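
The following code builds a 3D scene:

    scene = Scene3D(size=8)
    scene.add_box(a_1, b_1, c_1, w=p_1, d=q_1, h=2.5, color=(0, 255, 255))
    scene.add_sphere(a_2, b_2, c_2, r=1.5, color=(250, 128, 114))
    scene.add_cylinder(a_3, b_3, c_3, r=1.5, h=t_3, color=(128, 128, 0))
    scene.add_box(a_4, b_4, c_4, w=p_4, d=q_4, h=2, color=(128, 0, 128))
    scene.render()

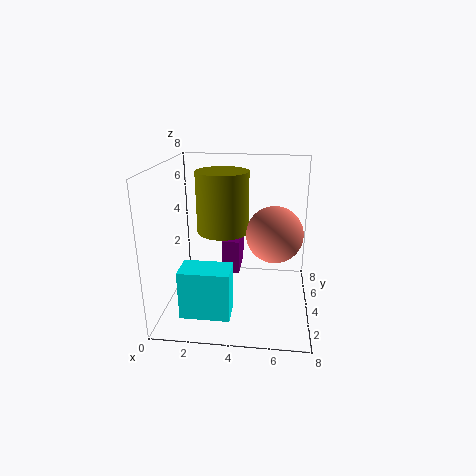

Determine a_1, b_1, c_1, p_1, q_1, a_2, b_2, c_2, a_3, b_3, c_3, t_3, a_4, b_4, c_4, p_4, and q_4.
a_1 = 1.5; b_1 = 0.5; c_1 = 1; p_1 = 2.5; q_1 = 1.5; a_2 = 6; b_2 = 3.5; c_2 = 4.5; a_3 = 3; b_3 = 5; c_3 = 4; t_3 = 3.5; a_4 = 3; b_4 = 4.5; c_4 = 1.5; p_4 = 1; q_4 = 2.5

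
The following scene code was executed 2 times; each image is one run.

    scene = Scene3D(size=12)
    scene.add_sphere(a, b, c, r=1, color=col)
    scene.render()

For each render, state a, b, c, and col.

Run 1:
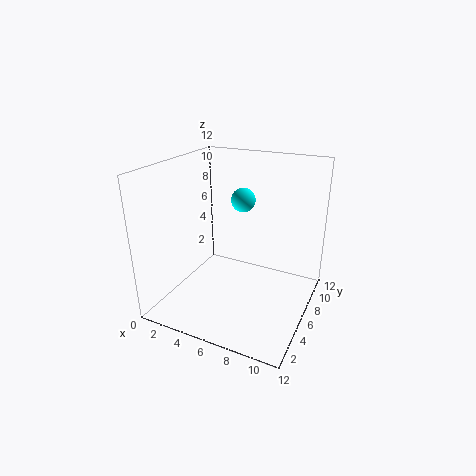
a = 6; b = 7; c = 9; col = 'cyan'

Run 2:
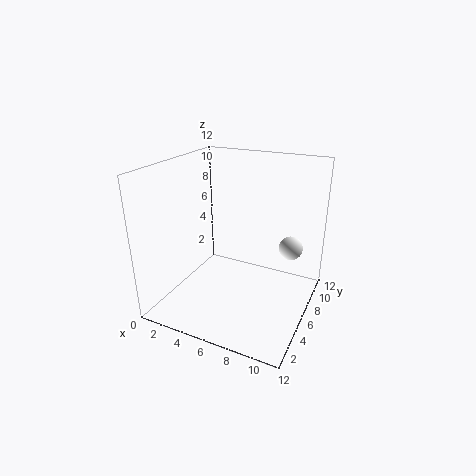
a = 10; b = 8; c = 5; col = 'white'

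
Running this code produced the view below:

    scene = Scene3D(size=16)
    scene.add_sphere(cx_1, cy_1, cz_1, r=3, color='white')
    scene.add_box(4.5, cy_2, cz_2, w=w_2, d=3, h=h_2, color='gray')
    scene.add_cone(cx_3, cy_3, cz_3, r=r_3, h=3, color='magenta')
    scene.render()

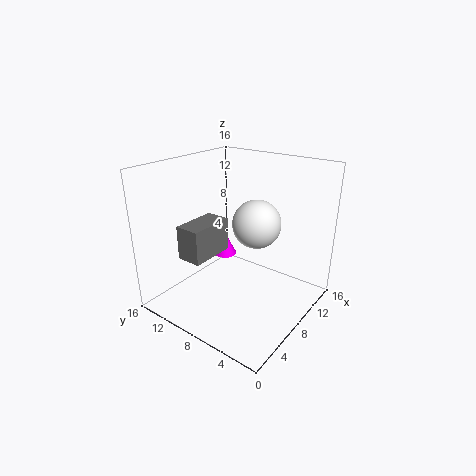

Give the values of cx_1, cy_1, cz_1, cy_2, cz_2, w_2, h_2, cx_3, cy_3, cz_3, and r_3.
cx_1 = 12.5, cy_1 = 8.5, cz_1 = 8, cy_2 = 11, cz_2 = 5, w_2 = 5.5, h_2 = 4, cx_3 = 12.5, cy_3 = 13.5, cz_3 = 2.5, r_3 = 1.5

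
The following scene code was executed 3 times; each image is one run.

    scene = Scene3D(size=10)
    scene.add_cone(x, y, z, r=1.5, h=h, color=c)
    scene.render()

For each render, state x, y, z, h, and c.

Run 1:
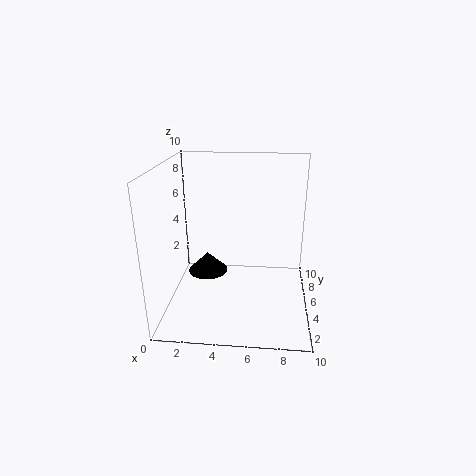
x = 2.5, y = 6.5, z = 1.5, h = 1.5, c = 'black'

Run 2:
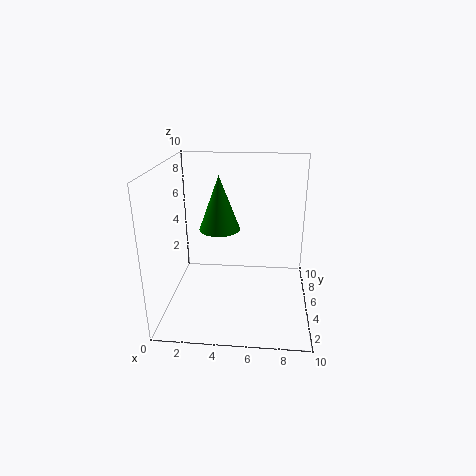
x = 3.5, y = 6.5, z = 5, h = 4, c = 'green'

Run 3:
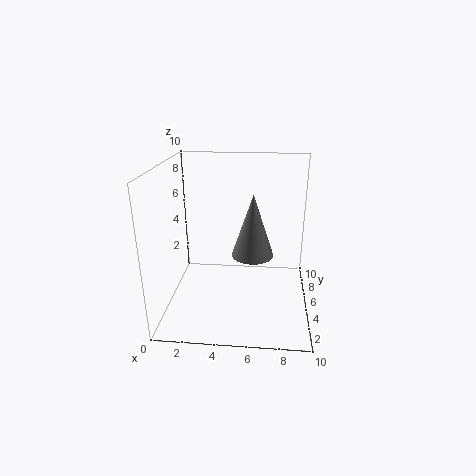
x = 6, y = 5.5, z = 3.5, h = 4.5, c = 'gray'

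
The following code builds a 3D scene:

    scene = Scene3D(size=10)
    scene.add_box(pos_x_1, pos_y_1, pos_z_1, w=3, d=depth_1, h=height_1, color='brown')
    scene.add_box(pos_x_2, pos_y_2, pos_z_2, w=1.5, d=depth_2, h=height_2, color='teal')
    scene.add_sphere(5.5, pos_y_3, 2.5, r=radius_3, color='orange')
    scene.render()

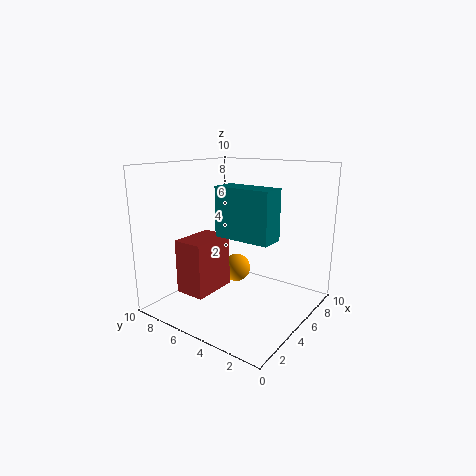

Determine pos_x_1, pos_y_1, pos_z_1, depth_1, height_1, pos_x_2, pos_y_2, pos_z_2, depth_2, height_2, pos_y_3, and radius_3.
pos_x_1 = 1
pos_y_1 = 5
pos_z_1 = 2
depth_1 = 2
height_1 = 3.5
pos_x_2 = 2
pos_y_2 = 1
pos_z_2 = 6
depth_2 = 3.5
height_2 = 3
pos_y_3 = 5.5
radius_3 = 1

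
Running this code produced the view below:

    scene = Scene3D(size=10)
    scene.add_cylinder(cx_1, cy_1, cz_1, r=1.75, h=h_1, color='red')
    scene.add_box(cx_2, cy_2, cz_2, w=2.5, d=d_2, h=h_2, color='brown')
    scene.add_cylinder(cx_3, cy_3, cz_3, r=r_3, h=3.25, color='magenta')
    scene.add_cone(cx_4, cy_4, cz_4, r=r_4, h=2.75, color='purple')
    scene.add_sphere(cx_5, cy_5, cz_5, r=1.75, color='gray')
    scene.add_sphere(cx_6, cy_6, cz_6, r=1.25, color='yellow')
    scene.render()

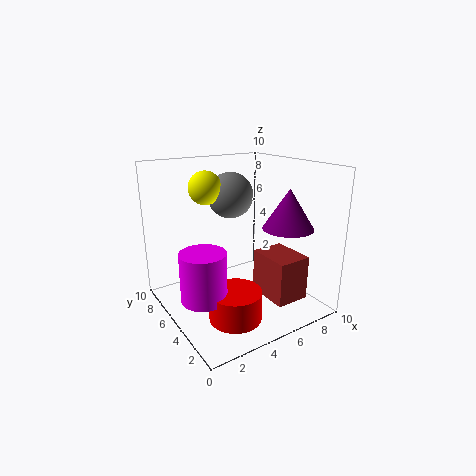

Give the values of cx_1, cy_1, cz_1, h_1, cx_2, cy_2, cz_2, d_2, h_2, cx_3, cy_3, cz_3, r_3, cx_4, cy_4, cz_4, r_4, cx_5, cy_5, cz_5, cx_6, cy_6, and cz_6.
cx_1 = 3.5
cy_1 = 3
cz_1 = 0.25
h_1 = 2
cx_2 = 6.75
cy_2 = 2.25
cz_2 = 0.25
d_2 = 3.25
h_2 = 3.25
cx_3 = 1.75
cy_3 = 4
cz_3 = 1.75
r_3 = 1.5
cx_4 = 7.75
cy_4 = 3
cz_4 = 5.75
r_4 = 1.75
cx_5 = 6.25
cy_5 = 8
cz_5 = 7.25
cx_6 = 4.25
cy_6 = 8.25
cz_6 = 8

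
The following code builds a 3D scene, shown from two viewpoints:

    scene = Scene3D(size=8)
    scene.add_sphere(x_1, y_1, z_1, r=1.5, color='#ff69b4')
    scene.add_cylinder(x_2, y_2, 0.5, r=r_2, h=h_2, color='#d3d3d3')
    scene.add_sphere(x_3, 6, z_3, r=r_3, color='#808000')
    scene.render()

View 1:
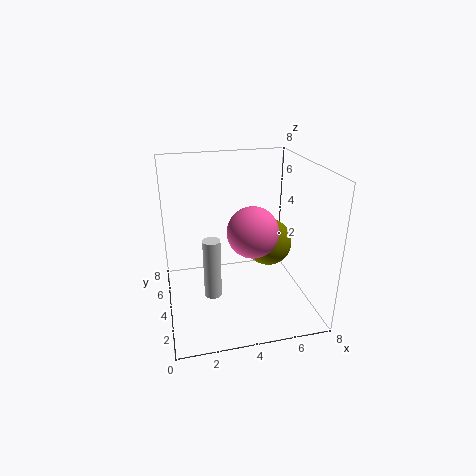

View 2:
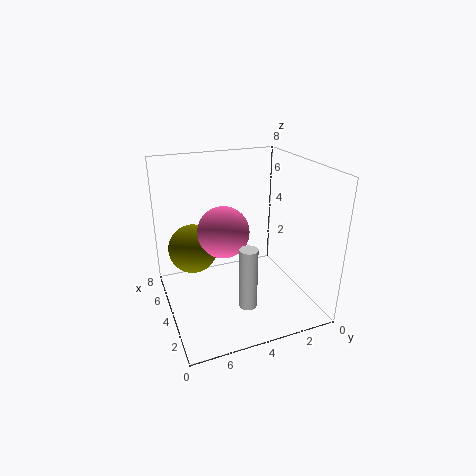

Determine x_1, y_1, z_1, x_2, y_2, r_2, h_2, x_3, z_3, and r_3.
x_1 = 5; y_1 = 4.5; z_1 = 4; x_2 = 2.5; y_2 = 4; r_2 = 0.5; h_2 = 3.5; x_3 = 6.5; z_3 = 2.5; r_3 = 1.5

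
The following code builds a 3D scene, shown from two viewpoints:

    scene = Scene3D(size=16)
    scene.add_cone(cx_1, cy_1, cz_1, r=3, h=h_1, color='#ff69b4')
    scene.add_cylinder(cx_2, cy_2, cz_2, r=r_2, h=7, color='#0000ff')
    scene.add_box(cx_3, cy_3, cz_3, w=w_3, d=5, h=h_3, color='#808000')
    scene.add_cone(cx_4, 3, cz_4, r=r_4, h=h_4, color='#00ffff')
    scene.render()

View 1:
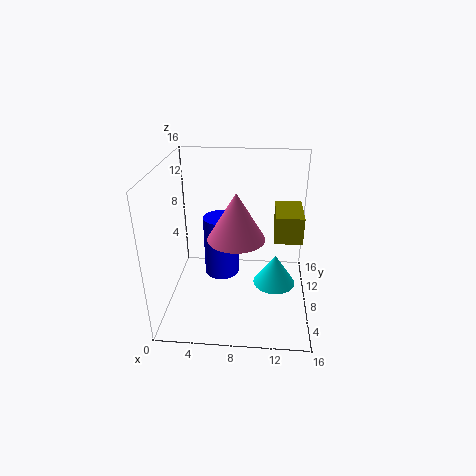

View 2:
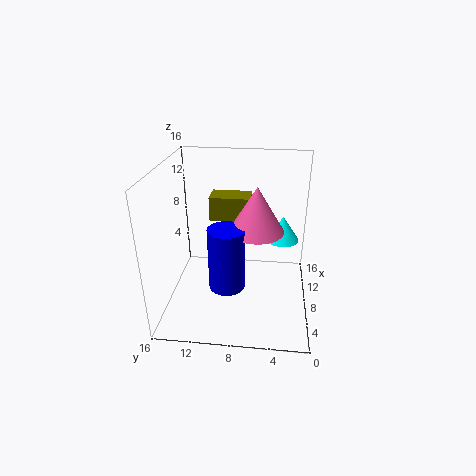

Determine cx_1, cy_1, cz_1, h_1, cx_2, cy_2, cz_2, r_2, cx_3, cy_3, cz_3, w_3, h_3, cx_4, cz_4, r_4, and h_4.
cx_1 = 8, cy_1 = 6, cz_1 = 9, h_1 = 5, cx_2 = 6, cy_2 = 9, cz_2 = 3, r_2 = 2, cx_3 = 12, cy_3 = 7, cz_3 = 8, w_3 = 3, h_3 = 3, cx_4 = 12, cz_4 = 6, r_4 = 2, h_4 = 3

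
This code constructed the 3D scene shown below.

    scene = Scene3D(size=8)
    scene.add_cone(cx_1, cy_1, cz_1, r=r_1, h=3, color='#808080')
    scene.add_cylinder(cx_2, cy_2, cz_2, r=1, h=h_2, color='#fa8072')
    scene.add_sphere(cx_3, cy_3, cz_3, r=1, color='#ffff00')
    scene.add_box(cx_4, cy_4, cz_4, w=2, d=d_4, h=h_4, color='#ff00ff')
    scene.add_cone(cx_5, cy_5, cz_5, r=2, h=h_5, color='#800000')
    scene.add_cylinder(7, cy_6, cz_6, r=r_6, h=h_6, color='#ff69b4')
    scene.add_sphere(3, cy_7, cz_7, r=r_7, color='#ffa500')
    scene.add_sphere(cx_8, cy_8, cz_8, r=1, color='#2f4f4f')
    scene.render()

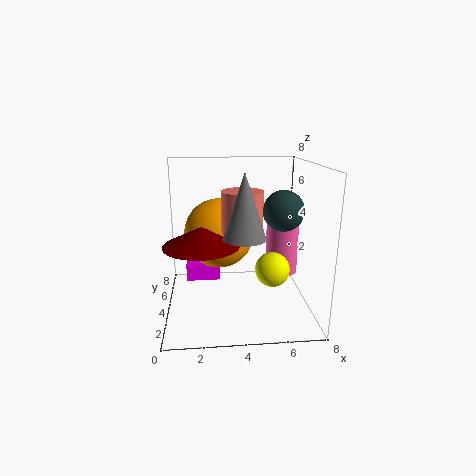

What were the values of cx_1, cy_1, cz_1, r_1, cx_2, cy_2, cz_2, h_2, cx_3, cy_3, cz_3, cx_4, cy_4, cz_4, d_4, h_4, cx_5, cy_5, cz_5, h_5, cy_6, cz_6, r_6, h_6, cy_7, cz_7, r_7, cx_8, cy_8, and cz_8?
cx_1 = 4; cy_1 = 1; cz_1 = 5; r_1 = 1; cx_2 = 4; cy_2 = 2; cz_2 = 5; h_2 = 2; cx_3 = 6; cy_3 = 4; cz_3 = 2; cx_4 = 1; cy_4 = 5; cz_4 = 1; d_4 = 2; h_4 = 1; cx_5 = 2; cy_5 = 3; cz_5 = 4; h_5 = 1; cy_6 = 6; cz_6 = 1; r_6 = 1; h_6 = 4; cy_7 = 5; cz_7 = 4; r_7 = 2; cx_8 = 6; cy_8 = 2; cz_8 = 6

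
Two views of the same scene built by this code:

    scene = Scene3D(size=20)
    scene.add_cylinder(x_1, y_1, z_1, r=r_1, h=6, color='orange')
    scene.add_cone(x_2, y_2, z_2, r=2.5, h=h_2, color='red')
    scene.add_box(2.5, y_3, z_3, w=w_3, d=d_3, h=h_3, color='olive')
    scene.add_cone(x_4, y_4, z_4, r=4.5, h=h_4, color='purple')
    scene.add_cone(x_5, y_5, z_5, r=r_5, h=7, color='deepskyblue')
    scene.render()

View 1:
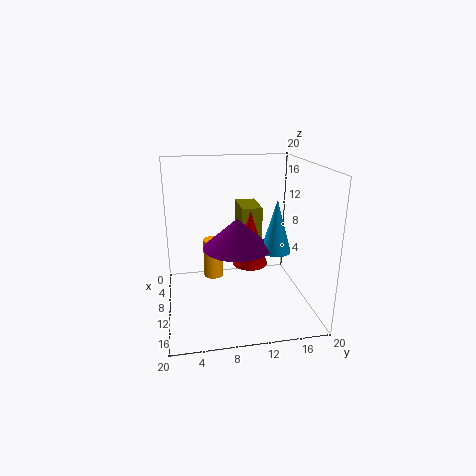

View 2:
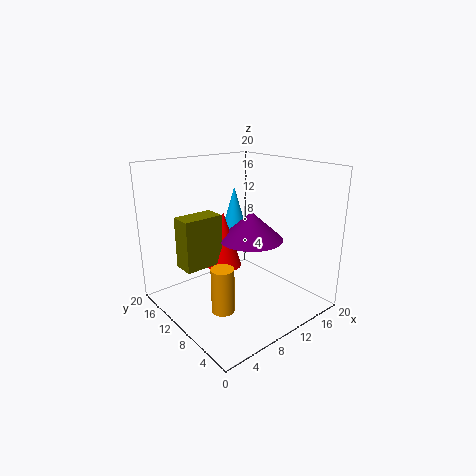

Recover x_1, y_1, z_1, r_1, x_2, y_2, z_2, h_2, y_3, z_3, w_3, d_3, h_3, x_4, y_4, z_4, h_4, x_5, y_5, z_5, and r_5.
x_1 = 5, y_1 = 7, z_1 = 2, r_1 = 1.5, x_2 = 9, y_2 = 12, z_2 = 5.5, h_2 = 8, y_3 = 11, z_3 = 6.5, w_3 = 5.5, d_3 = 3, h_3 = 7, x_4 = 12, y_4 = 9.5, z_4 = 9.5, h_4 = 4, x_5 = 13, y_5 = 14.5, z_5 = 9, r_5 = 2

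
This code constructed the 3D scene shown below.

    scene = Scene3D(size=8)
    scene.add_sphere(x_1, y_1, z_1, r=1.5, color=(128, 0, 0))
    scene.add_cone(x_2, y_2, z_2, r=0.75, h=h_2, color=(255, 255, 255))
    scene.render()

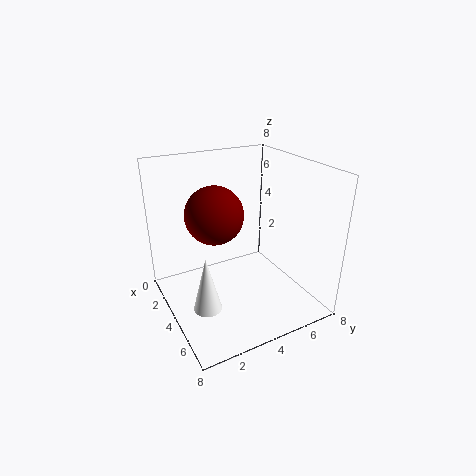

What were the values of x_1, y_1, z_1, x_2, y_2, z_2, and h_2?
x_1 = 4.25; y_1 = 2.5; z_1 = 5.75; x_2 = 5.25; y_2 = 1.5; z_2 = 1; h_2 = 3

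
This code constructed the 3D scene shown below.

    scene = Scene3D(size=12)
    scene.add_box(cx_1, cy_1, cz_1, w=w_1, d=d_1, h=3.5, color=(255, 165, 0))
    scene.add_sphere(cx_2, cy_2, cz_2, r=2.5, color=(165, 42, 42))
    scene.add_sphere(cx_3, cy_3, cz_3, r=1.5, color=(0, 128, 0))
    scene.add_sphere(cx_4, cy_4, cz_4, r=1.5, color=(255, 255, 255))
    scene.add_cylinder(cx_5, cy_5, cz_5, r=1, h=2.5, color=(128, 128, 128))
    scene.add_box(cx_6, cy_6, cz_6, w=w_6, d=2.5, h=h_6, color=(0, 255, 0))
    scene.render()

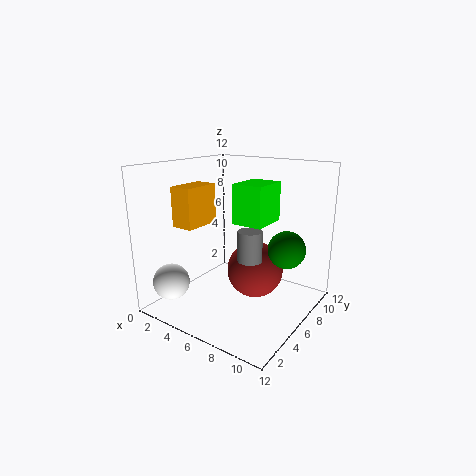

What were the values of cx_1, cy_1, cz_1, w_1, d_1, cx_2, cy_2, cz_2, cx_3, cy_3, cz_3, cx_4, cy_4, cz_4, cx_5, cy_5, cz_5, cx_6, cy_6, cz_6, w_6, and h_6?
cx_1 = 0.5, cy_1 = 4, cz_1 = 6.5, w_1 = 2, d_1 = 3.5, cx_2 = 6.5, cy_2 = 8, cz_2 = 2.5, cx_3 = 10, cy_3 = 7, cz_3 = 5.5, cx_4 = 2, cy_4 = 2, cz_4 = 2.5, cx_5 = 7.5, cy_5 = 5.5, cz_5 = 4.5, cx_6 = 9, cy_6 = 1, cz_6 = 9, w_6 = 2, h_6 = 2.5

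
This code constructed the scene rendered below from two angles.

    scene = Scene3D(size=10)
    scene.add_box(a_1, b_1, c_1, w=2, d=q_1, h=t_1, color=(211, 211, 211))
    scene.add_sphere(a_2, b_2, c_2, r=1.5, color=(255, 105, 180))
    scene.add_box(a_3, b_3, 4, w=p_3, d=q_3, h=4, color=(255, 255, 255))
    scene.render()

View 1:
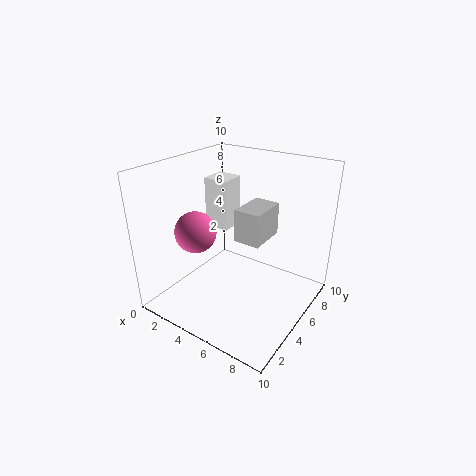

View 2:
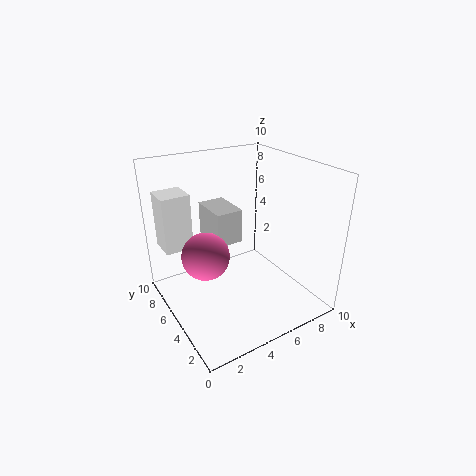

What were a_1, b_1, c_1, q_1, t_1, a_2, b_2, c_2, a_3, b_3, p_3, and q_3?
a_1 = 4
b_1 = 6
c_1 = 4
q_1 = 3
t_1 = 2.5
a_2 = 2
b_2 = 4
c_2 = 5
a_3 = 0.5
b_3 = 7
p_3 = 2
q_3 = 2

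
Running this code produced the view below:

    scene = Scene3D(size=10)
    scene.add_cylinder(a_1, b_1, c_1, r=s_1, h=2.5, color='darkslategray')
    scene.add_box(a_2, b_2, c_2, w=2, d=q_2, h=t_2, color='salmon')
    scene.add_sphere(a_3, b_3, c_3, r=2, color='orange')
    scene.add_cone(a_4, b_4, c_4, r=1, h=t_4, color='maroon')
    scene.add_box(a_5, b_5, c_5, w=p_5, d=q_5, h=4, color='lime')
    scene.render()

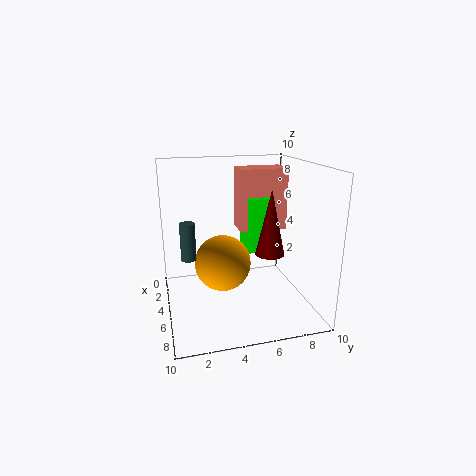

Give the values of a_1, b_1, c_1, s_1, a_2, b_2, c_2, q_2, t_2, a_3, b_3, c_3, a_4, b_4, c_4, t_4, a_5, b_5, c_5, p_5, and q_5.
a_1 = 5.5; b_1 = 1.5; c_1 = 4; s_1 = 0.5; a_2 = 2; b_2 = 5.5; c_2 = 5; q_2 = 3.5; t_2 = 4.5; a_3 = 4.5; b_3 = 4; c_3 = 3; a_4 = 6; b_4 = 7; c_4 = 4; t_4 = 4.5; a_5 = 2; b_5 = 6; c_5 = 3.5; p_5 = 2.5; q_5 = 1.5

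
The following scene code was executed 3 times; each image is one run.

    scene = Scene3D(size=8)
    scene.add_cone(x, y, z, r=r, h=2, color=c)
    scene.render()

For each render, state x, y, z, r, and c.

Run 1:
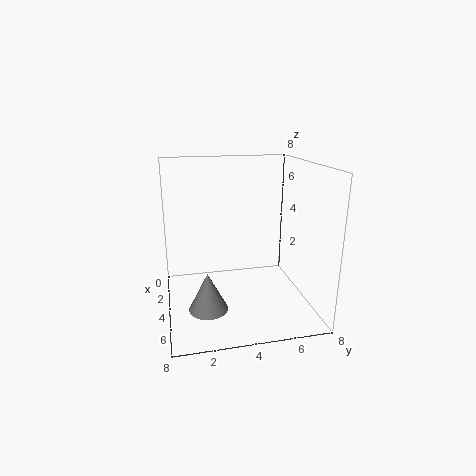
x = 6; y = 2; z = 1; r = 1; c = 'gray'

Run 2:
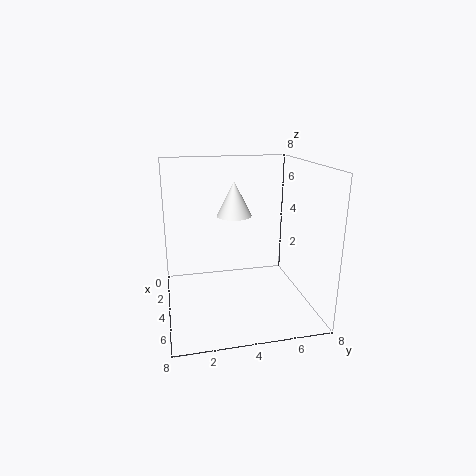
x = 3; y = 4; z = 5; r = 1; c = 'white'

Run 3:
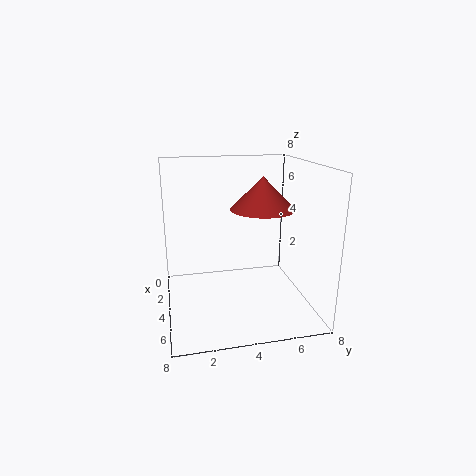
x = 2; y = 6; z = 5; r = 2; c = 'brown'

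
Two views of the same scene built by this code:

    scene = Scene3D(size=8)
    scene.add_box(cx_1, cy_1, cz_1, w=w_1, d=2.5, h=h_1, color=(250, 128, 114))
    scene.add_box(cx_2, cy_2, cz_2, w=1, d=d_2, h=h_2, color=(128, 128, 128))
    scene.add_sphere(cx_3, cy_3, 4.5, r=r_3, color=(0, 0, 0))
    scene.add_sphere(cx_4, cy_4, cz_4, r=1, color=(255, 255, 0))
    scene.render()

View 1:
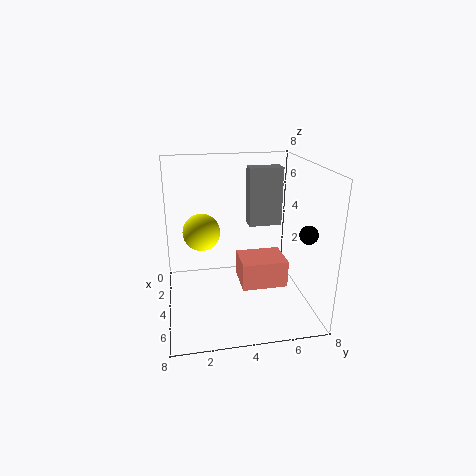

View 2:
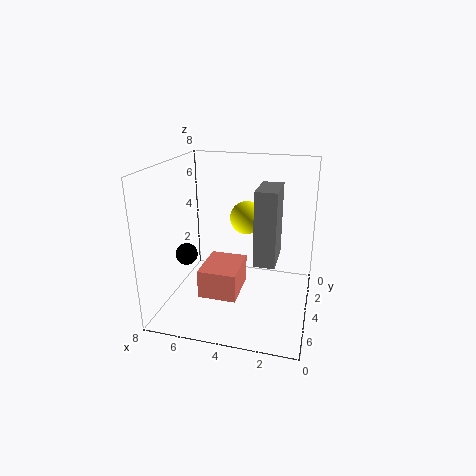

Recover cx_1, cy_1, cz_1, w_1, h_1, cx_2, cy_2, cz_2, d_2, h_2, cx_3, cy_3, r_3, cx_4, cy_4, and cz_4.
cx_1 = 3.5, cy_1 = 4, cz_1 = 1.5, w_1 = 2, h_1 = 1.5, cx_2 = 1.5, cy_2 = 5, cz_2 = 4, d_2 = 2, h_2 = 3.5, cx_3 = 5.5, cy_3 = 7.5, r_3 = 0.5, cx_4 = 4, cy_4 = 2, cz_4 = 4.5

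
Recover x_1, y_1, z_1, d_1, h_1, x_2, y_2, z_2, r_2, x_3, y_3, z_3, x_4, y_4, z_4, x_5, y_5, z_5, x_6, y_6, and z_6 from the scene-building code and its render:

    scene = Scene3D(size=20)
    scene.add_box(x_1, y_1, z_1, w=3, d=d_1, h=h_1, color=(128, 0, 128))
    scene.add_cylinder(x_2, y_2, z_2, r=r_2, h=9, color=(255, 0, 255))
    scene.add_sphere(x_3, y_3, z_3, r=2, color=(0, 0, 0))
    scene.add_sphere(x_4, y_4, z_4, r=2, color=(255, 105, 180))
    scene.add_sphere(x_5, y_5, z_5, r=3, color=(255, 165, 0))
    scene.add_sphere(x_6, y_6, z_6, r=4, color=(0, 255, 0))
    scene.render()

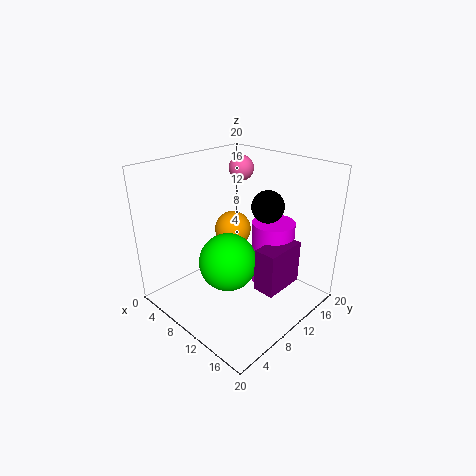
x_1 = 14, y_1 = 9, z_1 = 4, d_1 = 6, h_1 = 6, x_2 = 13, y_2 = 14, z_2 = 3, r_2 = 3, x_3 = 15, y_3 = 10, z_3 = 16, x_4 = 3, y_4 = 18, z_4 = 17, x_5 = 3, y_5 = 16, z_5 = 7, x_6 = 10, y_6 = 8, z_6 = 7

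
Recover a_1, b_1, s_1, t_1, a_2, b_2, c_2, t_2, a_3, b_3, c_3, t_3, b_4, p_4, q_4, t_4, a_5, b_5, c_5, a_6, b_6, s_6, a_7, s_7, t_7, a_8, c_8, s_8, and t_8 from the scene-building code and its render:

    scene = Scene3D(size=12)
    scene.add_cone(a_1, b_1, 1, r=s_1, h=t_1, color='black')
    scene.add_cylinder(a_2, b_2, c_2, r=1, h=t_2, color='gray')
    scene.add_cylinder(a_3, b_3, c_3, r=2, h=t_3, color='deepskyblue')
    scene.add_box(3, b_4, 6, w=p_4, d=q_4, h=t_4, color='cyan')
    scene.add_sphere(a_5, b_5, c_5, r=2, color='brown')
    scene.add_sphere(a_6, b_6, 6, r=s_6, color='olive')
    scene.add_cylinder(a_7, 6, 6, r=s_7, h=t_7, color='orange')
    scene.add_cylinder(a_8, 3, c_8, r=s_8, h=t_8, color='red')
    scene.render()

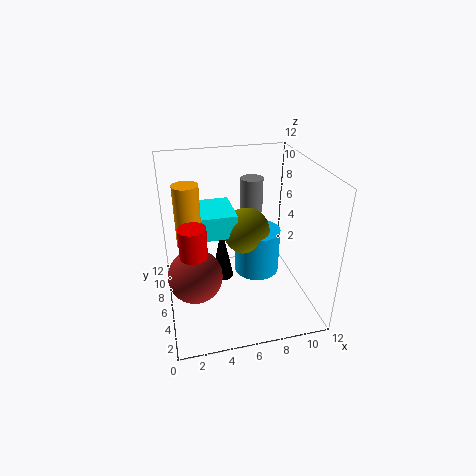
a_1 = 5
b_1 = 8
s_1 = 1
t_1 = 5
a_2 = 8
b_2 = 9
c_2 = 7
t_2 = 3
a_3 = 8
b_3 = 7
c_3 = 2
t_3 = 4
b_4 = 6
p_4 = 3
q_4 = 4
t_4 = 2
a_5 = 2
b_5 = 3
c_5 = 5
a_6 = 7
b_6 = 7
s_6 = 2
a_7 = 2
s_7 = 1
t_7 = 5
a_8 = 2
c_8 = 4
s_8 = 1
t_8 = 5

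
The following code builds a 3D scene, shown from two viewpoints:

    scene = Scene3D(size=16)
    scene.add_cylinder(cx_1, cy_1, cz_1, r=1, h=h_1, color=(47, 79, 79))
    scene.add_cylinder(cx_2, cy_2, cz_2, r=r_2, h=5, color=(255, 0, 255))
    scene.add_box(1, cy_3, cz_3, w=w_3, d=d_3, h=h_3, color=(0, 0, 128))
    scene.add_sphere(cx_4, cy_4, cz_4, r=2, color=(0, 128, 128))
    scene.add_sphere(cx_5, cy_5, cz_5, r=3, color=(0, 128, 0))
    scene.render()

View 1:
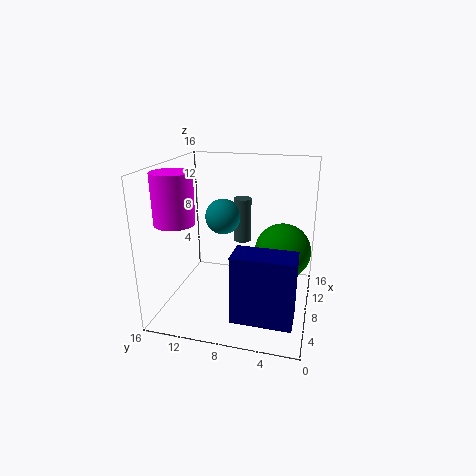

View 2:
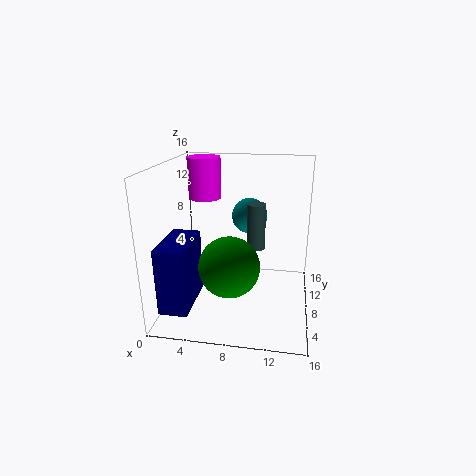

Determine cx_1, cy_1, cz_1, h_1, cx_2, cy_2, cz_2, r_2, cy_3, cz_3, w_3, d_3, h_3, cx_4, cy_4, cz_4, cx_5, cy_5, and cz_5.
cx_1 = 10; cy_1 = 8; cz_1 = 7; h_1 = 5; cx_2 = 3; cy_2 = 13; cz_2 = 11; r_2 = 2; cy_3 = 1; cz_3 = 2; w_3 = 3; d_3 = 6; h_3 = 7; cx_4 = 9; cy_4 = 10; cz_4 = 10; cx_5 = 8; cy_5 = 3; cz_5 = 7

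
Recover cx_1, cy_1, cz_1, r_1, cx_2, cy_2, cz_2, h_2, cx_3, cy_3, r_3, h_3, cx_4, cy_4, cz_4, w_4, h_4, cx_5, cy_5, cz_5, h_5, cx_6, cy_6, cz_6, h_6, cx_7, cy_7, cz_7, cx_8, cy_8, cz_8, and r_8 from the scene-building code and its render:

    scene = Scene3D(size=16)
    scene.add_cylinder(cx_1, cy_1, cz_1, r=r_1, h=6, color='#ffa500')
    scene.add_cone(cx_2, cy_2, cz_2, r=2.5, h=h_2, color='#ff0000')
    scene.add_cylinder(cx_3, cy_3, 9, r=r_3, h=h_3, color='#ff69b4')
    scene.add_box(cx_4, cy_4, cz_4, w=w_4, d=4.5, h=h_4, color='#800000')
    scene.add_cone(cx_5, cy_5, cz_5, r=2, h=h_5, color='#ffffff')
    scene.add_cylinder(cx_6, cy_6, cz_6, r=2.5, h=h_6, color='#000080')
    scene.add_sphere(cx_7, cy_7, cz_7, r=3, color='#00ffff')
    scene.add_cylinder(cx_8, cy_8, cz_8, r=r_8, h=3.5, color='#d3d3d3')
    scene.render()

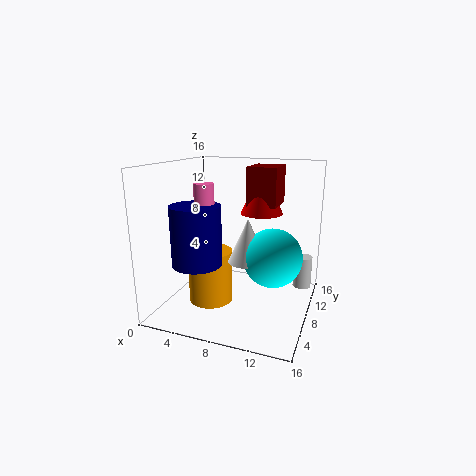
cx_1 = 5; cy_1 = 7; cz_1 = 0.5; r_1 = 2.5; cx_2 = 9.5; cy_2 = 12; cz_2 = 10; h_2 = 5.5; cx_3 = 6; cy_3 = 4; r_3 = 1; h_3 = 5.5; cx_4 = 8; cy_4 = 10.5; cz_4 = 11; w_4 = 3.5; h_4 = 4.5; cx_5 = 10; cy_5 = 5.5; cz_5 = 6.5; h_5 = 4.5; cx_6 = 5.5; cy_6 = 3; cz_6 = 6.5; h_6 = 6; cx_7 = 12.5; cy_7 = 6; cz_7 = 7; cx_8 = 15; cy_8 = 10; cz_8 = 2.5; r_8 = 1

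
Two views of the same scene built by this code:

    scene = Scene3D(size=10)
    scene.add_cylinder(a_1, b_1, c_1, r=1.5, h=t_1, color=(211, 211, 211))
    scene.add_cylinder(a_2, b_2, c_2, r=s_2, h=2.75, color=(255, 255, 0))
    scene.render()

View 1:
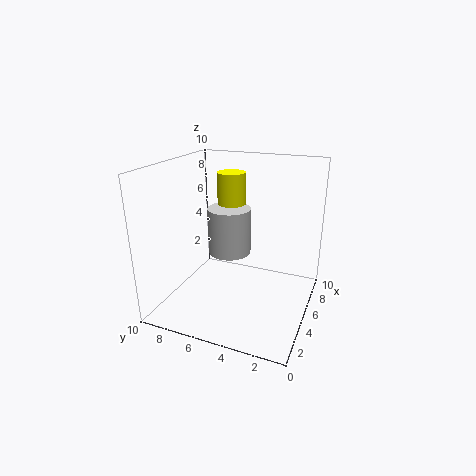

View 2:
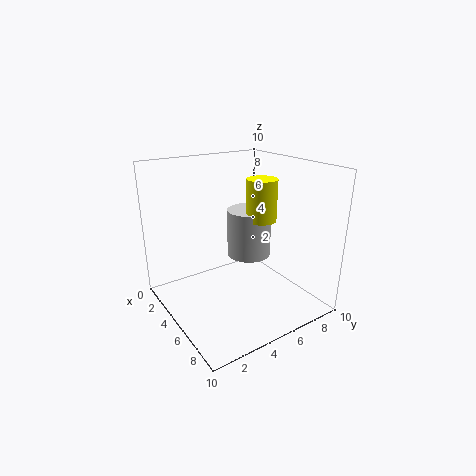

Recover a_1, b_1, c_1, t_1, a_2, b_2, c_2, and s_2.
a_1 = 5.25, b_1 = 5.75, c_1 = 3.75, t_1 = 3.25, a_2 = 6.25, b_2 = 6, c_2 = 6.5, s_2 = 1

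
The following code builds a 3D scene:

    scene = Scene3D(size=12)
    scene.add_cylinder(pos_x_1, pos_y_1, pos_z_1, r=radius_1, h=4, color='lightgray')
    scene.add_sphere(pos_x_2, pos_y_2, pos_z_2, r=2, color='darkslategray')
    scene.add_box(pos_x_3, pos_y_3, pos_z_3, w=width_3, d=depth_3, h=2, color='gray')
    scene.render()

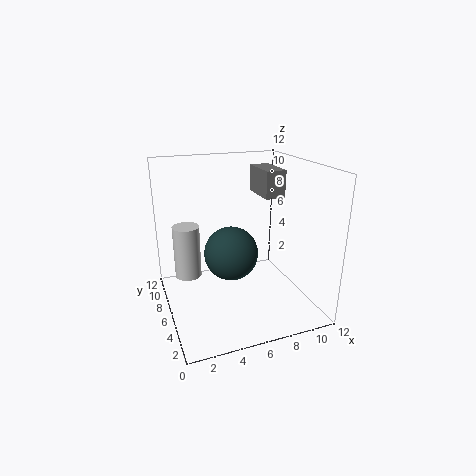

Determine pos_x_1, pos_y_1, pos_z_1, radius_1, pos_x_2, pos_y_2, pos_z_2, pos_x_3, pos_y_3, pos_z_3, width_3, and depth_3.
pos_x_1 = 1.5; pos_y_1 = 5; pos_z_1 = 4; radius_1 = 1; pos_x_2 = 4.5; pos_y_2 = 3.5; pos_z_2 = 6; pos_x_3 = 7; pos_y_3 = 3; pos_z_3 = 10; width_3 = 1.5; depth_3 = 3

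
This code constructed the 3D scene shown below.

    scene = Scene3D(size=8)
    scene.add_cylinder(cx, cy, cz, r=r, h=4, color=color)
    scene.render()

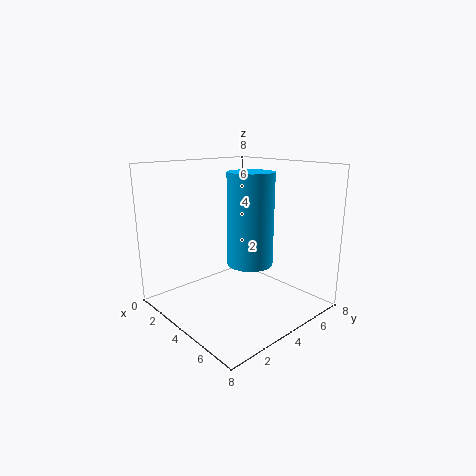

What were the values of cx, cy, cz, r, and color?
cx = 7, cy = 2, cz = 4, r = 1, color = 'deepskyblue'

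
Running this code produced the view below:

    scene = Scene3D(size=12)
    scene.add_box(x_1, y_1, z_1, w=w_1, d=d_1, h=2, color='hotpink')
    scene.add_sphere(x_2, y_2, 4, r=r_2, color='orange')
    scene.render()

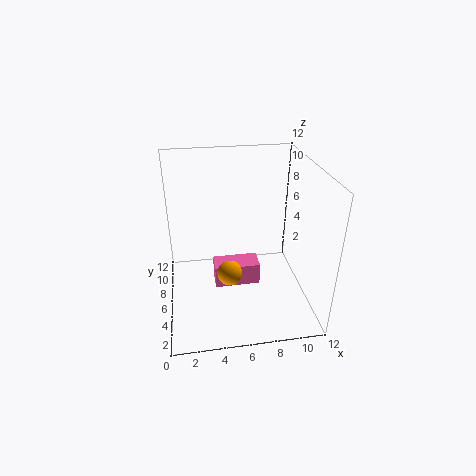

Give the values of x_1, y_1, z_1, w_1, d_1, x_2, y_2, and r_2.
x_1 = 4; y_1 = 6; z_1 = 1; w_1 = 4; d_1 = 2; x_2 = 5; y_2 = 4; r_2 = 1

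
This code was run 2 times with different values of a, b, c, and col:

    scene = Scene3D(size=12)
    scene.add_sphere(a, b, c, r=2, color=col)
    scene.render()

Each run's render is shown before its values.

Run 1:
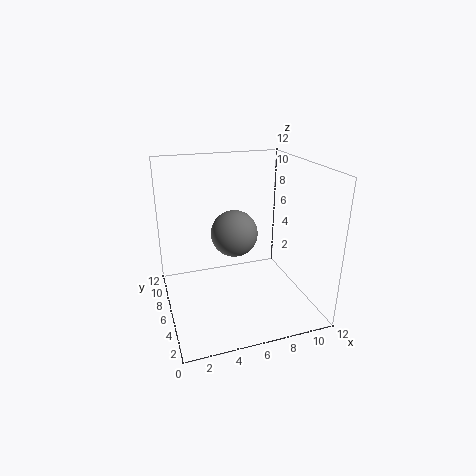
a = 6; b = 7; c = 6; col = 'gray'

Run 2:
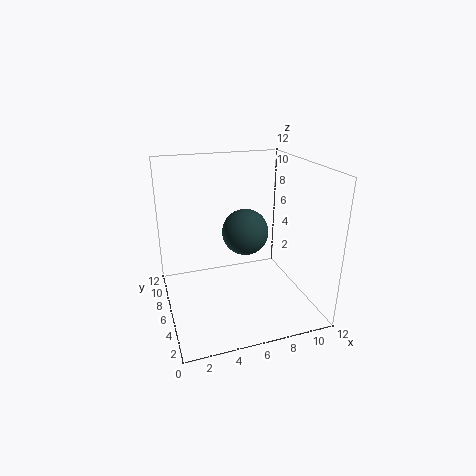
a = 7; b = 7; c = 6; col = 'darkslategray'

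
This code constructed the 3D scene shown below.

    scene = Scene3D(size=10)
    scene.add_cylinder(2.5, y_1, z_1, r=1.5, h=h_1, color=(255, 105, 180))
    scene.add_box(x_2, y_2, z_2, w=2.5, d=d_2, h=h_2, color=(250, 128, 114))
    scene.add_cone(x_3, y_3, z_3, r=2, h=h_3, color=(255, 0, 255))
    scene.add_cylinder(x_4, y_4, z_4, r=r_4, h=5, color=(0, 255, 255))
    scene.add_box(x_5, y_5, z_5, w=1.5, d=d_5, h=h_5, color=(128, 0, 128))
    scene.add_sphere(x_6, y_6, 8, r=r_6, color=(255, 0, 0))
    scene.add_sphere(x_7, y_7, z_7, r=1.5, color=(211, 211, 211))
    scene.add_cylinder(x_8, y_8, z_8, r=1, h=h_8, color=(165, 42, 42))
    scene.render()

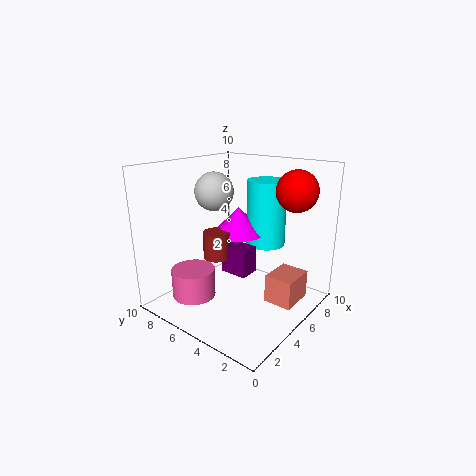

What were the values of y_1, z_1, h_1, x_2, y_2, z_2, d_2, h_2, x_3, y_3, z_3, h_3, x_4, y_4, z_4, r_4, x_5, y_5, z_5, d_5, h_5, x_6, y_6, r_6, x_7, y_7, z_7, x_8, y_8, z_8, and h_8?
y_1 = 7
z_1 = 1
h_1 = 2
x_2 = 5.5
y_2 = 1
z_2 = 0.5
d_2 = 2
h_2 = 2
x_3 = 7
y_3 = 6.5
z_3 = 4.5
h_3 = 2
x_4 = 8.5
y_4 = 5
z_4 = 3.5
r_4 = 1.5
x_5 = 5
y_5 = 4.5
z_5 = 2
d_5 = 2
h_5 = 2
x_6 = 8.5
y_6 = 2.5
r_6 = 1.5
x_7 = 6.5
y_7 = 8.5
z_7 = 7.5
x_8 = 5
y_8 = 7
z_8 = 3
h_8 = 2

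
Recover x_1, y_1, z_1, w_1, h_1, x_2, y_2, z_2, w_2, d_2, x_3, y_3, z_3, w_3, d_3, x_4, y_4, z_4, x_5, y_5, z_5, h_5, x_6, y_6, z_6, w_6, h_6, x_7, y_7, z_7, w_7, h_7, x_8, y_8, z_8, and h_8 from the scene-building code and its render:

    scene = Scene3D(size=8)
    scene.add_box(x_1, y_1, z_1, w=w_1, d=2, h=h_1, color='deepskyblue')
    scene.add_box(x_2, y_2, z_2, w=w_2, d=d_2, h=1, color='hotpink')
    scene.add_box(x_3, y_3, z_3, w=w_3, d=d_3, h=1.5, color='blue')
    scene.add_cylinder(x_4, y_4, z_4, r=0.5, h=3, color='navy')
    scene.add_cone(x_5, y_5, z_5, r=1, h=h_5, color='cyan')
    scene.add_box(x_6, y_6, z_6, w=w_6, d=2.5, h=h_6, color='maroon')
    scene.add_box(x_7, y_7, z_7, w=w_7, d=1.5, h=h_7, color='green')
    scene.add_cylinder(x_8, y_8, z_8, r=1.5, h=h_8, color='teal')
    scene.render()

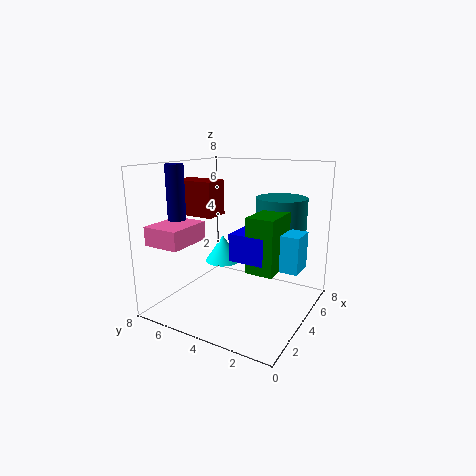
x_1 = 4
y_1 = 0.5
z_1 = 2.5
w_1 = 1.5
h_1 = 2
x_2 = 0.5
y_2 = 5.5
z_2 = 4
w_2 = 2.5
d_2 = 2
x_3 = 3
y_3 = 2
z_3 = 3
w_3 = 2
d_3 = 2
x_4 = 2.5
y_4 = 7
z_4 = 5
x_5 = 4
y_5 = 5
z_5 = 2.5
h_5 = 1.5
x_6 = 3.5
y_6 = 5.5
z_6 = 5
w_6 = 1.5
h_6 = 2
x_7 = 3
y_7 = 1.5
z_7 = 2.5
w_7 = 2.5
h_7 = 3
x_8 = 6.5
y_8 = 2.5
z_8 = 3.5
h_8 = 2.5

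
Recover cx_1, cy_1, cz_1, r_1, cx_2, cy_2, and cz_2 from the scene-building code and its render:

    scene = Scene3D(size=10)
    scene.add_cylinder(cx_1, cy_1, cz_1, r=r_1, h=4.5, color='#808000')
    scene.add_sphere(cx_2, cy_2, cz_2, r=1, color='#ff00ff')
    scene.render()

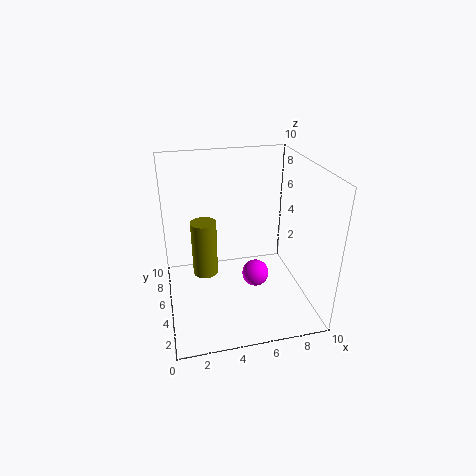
cx_1 = 3; cy_1 = 8; cz_1 = 0.5; r_1 = 1; cx_2 = 6.5; cy_2 = 5.5; cz_2 = 1.5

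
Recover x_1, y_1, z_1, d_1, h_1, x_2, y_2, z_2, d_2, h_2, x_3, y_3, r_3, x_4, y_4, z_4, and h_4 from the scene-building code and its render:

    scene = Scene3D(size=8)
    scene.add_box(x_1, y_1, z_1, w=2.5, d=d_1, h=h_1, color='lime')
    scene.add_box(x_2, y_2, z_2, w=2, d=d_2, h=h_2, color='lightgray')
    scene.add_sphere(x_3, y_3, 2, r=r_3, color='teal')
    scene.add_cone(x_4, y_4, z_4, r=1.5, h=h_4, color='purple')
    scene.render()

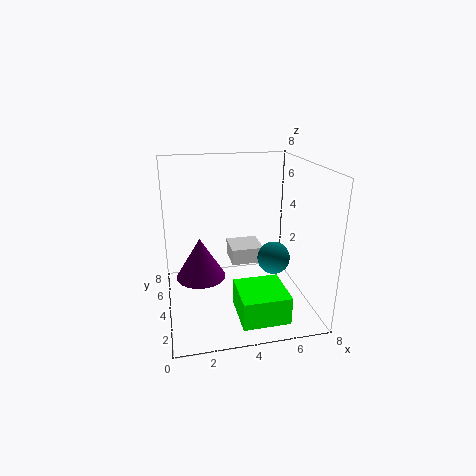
x_1 = 3.5; y_1 = 0.5; z_1 = 0.5; d_1 = 2.5; h_1 = 1.5; x_2 = 4; y_2 = 5.5; z_2 = 1.5; d_2 = 2; h_2 = 1; x_3 = 6.5; y_3 = 5; r_3 = 1; x_4 = 2; y_4 = 5.5; z_4 = 1; h_4 = 2.5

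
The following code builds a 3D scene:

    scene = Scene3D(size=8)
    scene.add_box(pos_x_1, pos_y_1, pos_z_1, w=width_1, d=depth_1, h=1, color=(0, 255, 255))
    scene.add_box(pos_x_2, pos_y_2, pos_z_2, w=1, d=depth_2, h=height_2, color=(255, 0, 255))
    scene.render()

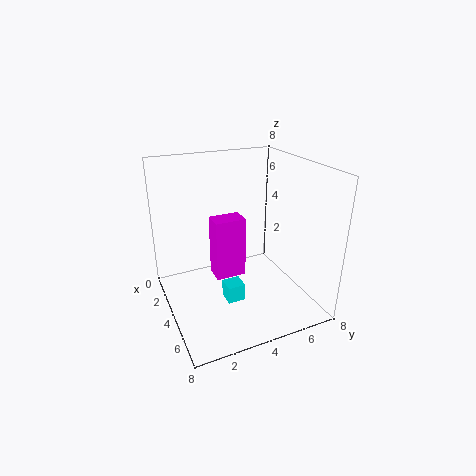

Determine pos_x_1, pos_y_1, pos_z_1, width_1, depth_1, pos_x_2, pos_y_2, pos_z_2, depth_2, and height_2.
pos_x_1 = 4
pos_y_1 = 3
pos_z_1 = 0.5
width_1 = 1
depth_1 = 1
pos_x_2 = 5
pos_y_2 = 2
pos_z_2 = 3
depth_2 = 1.5
height_2 = 3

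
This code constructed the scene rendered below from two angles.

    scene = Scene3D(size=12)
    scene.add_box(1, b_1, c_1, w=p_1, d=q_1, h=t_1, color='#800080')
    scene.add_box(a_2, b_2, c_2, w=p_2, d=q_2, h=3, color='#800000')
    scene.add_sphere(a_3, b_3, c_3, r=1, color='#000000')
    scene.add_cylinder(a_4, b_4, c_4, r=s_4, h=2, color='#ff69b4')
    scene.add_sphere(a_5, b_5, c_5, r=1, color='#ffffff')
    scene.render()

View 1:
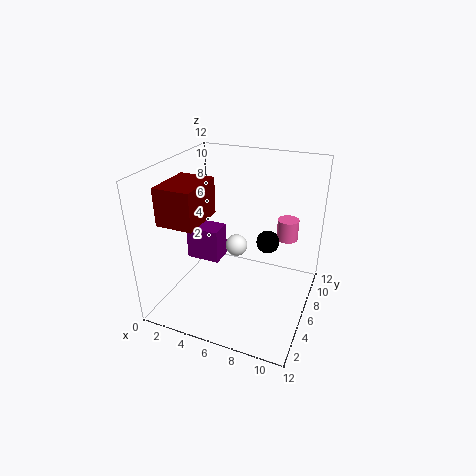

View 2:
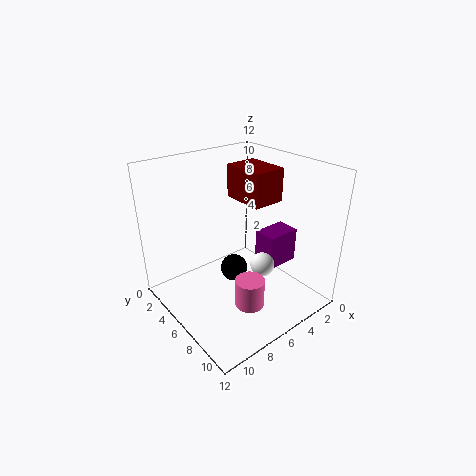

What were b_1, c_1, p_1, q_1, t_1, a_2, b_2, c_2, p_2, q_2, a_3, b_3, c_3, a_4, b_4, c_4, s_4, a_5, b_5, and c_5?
b_1 = 6
c_1 = 3
p_1 = 3
q_1 = 2
t_1 = 3
a_2 = 1
b_2 = 2
c_2 = 8
p_2 = 3
q_2 = 4
a_3 = 8
b_3 = 8
c_3 = 5
a_4 = 9
b_4 = 11
c_4 = 4
s_4 = 1
a_5 = 5
b_5 = 8
c_5 = 4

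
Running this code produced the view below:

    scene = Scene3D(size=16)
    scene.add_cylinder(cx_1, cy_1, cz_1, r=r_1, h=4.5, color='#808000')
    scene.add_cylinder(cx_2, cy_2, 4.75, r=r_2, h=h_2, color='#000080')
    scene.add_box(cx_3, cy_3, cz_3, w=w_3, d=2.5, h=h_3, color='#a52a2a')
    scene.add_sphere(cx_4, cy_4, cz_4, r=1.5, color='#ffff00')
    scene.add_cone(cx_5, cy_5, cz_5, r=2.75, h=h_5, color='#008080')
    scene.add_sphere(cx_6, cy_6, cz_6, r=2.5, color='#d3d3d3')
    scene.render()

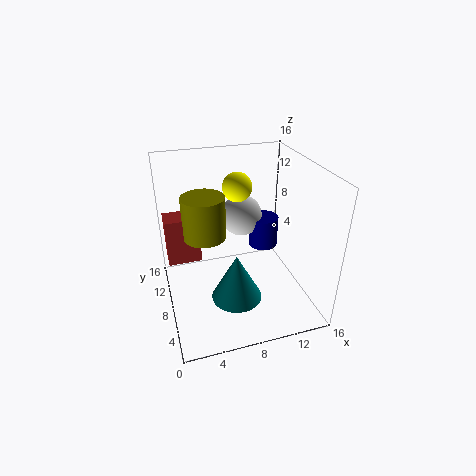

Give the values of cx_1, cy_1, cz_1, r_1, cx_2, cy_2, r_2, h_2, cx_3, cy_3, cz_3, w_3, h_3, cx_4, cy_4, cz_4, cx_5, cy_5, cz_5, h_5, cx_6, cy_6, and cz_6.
cx_1 = 4.25; cy_1 = 7.75; cz_1 = 9; r_1 = 2.25; cx_2 = 12.25; cy_2 = 11; r_2 = 1.75; h_2 = 3.75; cx_3 = 0.25; cy_3 = 7.5; cz_3 = 6.25; w_3 = 3.5; h_3 = 5; cx_4 = 7.75; cy_4 = 7.5; cz_4 = 14.25; cx_5 = 7; cy_5 = 5.25; cz_5 = 2.25; h_5 = 5.25; cx_6 = 9.75; cy_6 = 12.25; cz_6 = 8.5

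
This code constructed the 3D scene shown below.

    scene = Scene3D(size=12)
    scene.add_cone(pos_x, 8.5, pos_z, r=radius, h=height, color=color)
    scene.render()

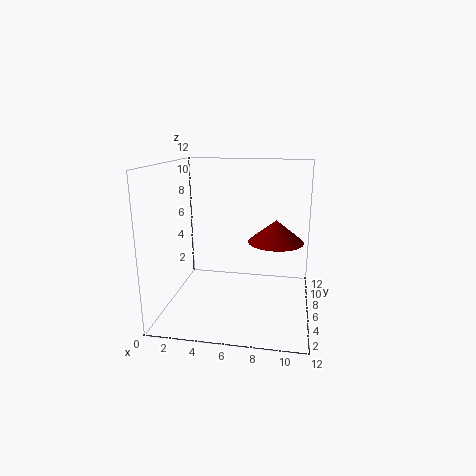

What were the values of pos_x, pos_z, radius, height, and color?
pos_x = 9
pos_z = 5
radius = 2.5
height = 2
color = 'maroon'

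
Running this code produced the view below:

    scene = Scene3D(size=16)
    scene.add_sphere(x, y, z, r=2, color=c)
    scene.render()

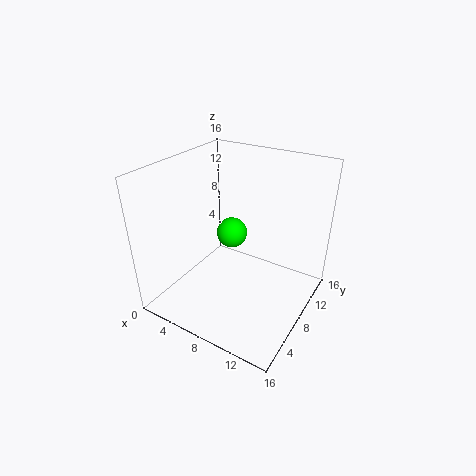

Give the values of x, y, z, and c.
x = 4
y = 13
z = 5
c = 'lime'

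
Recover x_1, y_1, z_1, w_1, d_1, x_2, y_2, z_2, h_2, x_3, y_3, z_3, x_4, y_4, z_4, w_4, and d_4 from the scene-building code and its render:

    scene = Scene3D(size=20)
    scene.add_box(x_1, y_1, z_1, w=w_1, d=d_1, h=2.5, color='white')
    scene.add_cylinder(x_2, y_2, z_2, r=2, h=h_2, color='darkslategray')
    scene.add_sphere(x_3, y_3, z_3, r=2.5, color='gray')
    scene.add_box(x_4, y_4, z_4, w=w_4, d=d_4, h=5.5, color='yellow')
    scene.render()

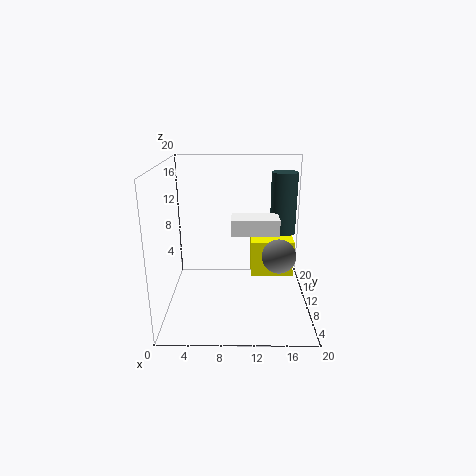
x_1 = 9; y_1 = 11.5; z_1 = 9.5; w_1 = 7; d_1 = 4; x_2 = 17; y_2 = 16.5; z_2 = 8.5; h_2 = 9.5; x_3 = 16; y_3 = 11.5; z_3 = 6.5; x_4 = 12; y_4 = 13; z_4 = 2.5; w_4 = 6.5; d_4 = 5.5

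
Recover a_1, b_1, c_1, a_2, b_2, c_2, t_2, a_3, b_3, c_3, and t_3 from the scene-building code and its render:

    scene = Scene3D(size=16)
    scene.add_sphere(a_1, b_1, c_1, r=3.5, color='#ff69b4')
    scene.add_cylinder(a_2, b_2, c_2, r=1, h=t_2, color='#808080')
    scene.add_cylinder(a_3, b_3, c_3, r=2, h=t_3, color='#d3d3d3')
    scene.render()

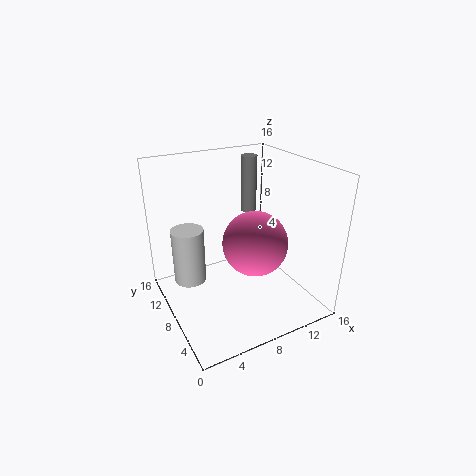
a_1 = 9; b_1 = 6; c_1 = 8; a_2 = 12.5; b_2 = 13.5; c_2 = 8.5; t_2 = 7; a_3 = 4; b_3 = 13.5; c_3 = 0.5; t_3 = 7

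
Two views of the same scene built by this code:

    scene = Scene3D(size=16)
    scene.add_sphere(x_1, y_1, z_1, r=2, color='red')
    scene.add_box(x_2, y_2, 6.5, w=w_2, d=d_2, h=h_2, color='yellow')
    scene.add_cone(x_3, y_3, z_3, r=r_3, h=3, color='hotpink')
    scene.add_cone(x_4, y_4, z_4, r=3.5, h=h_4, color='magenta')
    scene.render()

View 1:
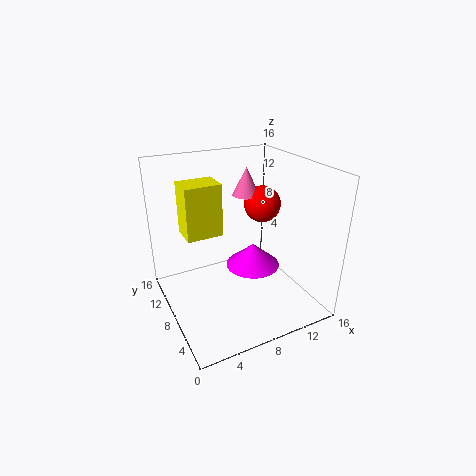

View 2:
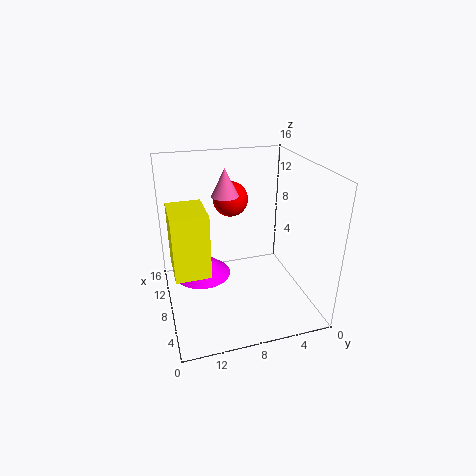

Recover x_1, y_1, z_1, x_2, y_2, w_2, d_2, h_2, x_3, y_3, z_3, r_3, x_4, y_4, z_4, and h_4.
x_1 = 11; y_1 = 8; z_1 = 11.5; x_2 = 3.5; y_2 = 12; w_2 = 4.5; d_2 = 3.5; h_2 = 6.5; x_3 = 9.5; y_3 = 9; z_3 = 12.5; r_3 = 1.5; x_4 = 12; y_4 = 11.5; z_4 = 1.5; h_4 = 3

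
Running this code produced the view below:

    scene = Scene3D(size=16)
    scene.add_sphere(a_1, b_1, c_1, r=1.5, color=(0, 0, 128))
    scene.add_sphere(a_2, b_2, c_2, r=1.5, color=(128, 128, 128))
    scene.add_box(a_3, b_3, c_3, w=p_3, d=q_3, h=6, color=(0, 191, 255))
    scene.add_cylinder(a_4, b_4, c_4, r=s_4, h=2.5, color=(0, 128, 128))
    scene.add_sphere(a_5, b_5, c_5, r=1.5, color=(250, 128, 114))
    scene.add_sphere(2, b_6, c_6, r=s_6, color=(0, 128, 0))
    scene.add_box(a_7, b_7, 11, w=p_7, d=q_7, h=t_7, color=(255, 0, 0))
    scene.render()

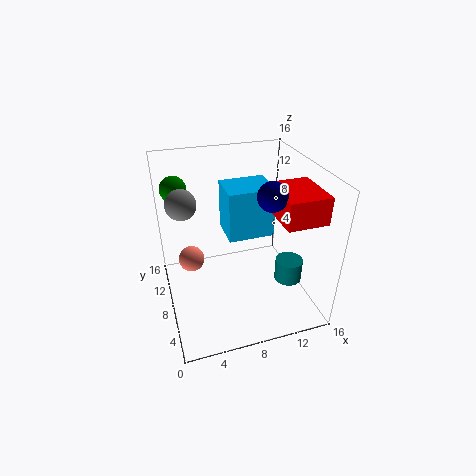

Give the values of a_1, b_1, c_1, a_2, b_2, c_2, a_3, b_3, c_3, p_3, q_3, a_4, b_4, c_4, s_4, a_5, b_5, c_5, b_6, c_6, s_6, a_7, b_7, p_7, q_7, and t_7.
a_1 = 10.5
b_1 = 5
c_1 = 14
a_2 = 2
b_2 = 7
c_2 = 13.5
a_3 = 7.5
b_3 = 9.5
c_3 = 6.5
p_3 = 5.5
q_3 = 4.5
a_4 = 13
b_4 = 5
c_4 = 3.5
s_4 = 1.5
a_5 = 3
b_5 = 10.5
c_5 = 4.5
b_6 = 13
c_6 = 12.5
s_6 = 1.5
a_7 = 11.5
b_7 = 3
p_7 = 4.5
q_7 = 5.5
t_7 = 3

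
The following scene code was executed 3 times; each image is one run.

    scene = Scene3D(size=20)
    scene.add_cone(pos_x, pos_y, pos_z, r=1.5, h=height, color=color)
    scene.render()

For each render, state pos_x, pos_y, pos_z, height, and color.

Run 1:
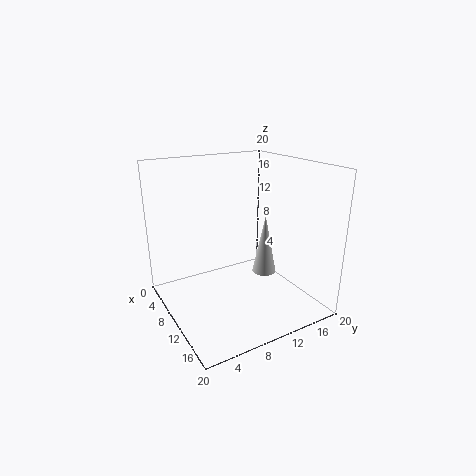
pos_x = 15
pos_y = 11
pos_z = 7
height = 7.5
color = 'lightgray'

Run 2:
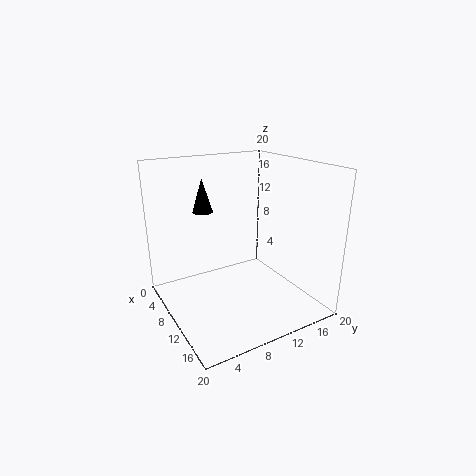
pos_x = 4
pos_y = 7.5
pos_z = 12.5
height = 5
color = 'black'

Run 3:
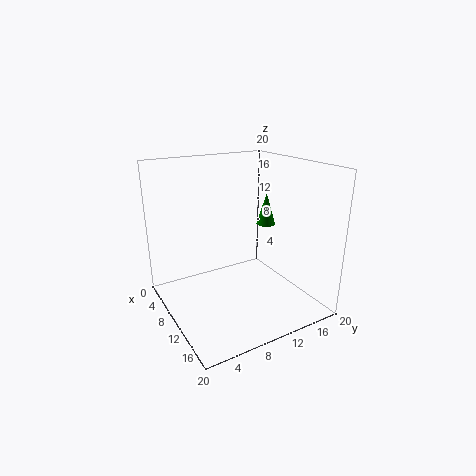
pos_x = 6
pos_y = 17.5
pos_z = 9.5
height = 5
color = 'green'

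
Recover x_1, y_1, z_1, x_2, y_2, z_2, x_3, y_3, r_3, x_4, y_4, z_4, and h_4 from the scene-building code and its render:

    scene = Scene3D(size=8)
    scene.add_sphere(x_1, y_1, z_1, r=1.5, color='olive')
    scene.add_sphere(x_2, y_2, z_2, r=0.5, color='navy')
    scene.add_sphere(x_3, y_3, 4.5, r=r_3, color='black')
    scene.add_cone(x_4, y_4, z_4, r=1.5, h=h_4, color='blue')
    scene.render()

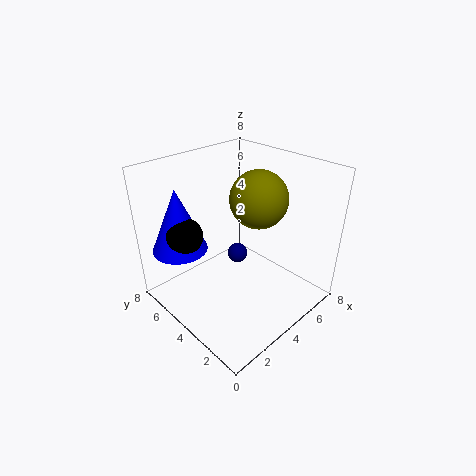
x_1 = 4.5
y_1 = 3
z_1 = 6.5
x_2 = 3
y_2 = 3
z_2 = 4
x_3 = 1.5
y_3 = 5.5
r_3 = 1
x_4 = 1.5
y_4 = 6
z_4 = 3.5
h_4 = 3.5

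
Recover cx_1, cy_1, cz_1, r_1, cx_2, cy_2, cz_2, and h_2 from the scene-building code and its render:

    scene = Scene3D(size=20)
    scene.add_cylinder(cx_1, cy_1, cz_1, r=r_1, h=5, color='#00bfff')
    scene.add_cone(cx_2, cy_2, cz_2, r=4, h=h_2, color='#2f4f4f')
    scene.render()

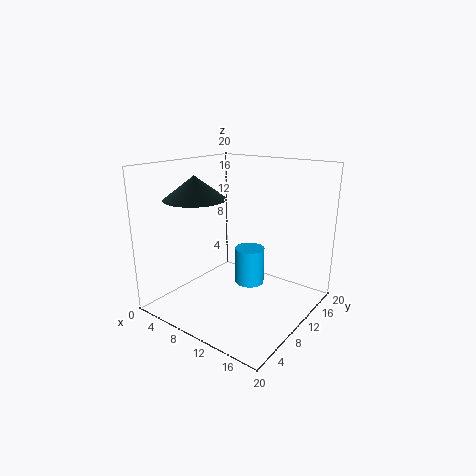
cx_1 = 12, cy_1 = 10, cz_1 = 4, r_1 = 2, cx_2 = 7, cy_2 = 5, cz_2 = 16, h_2 = 3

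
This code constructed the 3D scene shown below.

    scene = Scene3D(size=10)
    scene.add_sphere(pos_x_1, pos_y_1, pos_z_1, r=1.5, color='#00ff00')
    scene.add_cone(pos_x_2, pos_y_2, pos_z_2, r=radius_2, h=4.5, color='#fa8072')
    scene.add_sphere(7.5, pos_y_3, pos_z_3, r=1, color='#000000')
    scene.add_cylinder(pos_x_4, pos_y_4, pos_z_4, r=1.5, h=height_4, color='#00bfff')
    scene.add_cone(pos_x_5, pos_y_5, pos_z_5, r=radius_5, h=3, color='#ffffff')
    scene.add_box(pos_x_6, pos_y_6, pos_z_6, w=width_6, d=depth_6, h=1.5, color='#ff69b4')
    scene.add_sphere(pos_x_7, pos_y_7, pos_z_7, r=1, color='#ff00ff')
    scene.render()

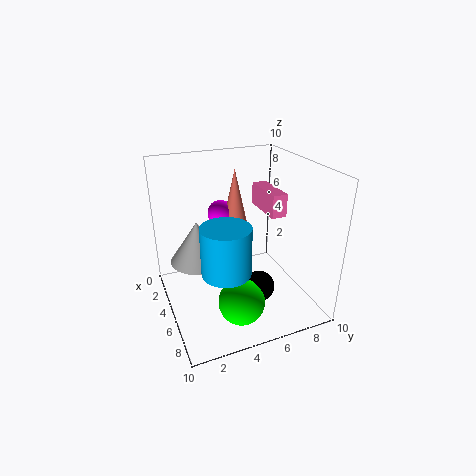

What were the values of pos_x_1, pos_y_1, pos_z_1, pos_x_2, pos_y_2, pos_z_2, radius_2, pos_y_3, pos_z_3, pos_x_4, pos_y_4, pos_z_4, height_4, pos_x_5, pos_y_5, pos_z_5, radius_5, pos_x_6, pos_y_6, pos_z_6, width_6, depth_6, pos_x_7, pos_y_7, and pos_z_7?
pos_x_1 = 8
pos_y_1 = 4
pos_z_1 = 2
pos_x_2 = 2
pos_y_2 = 6
pos_z_2 = 4.5
radius_2 = 1
pos_y_3 = 5.5
pos_z_3 = 2.5
pos_x_4 = 8
pos_y_4 = 3
pos_z_4 = 4.5
height_4 = 3
pos_x_5 = 3.5
pos_y_5 = 2.5
pos_z_5 = 3
radius_5 = 2
pos_x_6 = 4
pos_y_6 = 6.5
pos_z_6 = 7
width_6 = 3
depth_6 = 1
pos_x_7 = 1.5
pos_y_7 = 5
pos_z_7 = 5.5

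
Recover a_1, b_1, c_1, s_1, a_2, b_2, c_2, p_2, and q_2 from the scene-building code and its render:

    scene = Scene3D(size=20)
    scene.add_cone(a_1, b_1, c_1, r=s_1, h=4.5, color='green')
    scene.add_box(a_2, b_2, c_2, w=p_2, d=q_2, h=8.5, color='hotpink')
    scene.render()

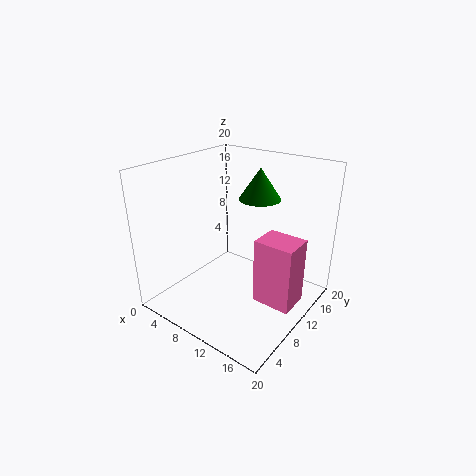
a_1 = 10.5
b_1 = 14.5
c_1 = 14.5
s_1 = 3
a_2 = 15
b_2 = 6.5
c_2 = 4
p_2 = 5
q_2 = 4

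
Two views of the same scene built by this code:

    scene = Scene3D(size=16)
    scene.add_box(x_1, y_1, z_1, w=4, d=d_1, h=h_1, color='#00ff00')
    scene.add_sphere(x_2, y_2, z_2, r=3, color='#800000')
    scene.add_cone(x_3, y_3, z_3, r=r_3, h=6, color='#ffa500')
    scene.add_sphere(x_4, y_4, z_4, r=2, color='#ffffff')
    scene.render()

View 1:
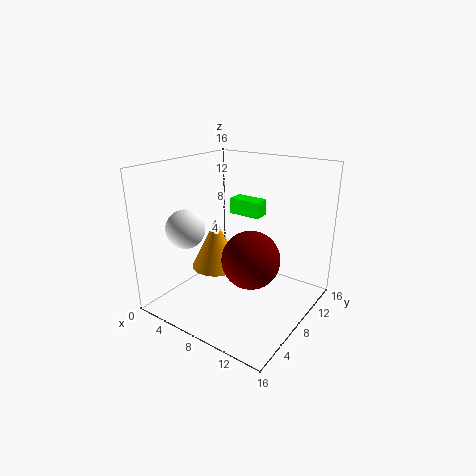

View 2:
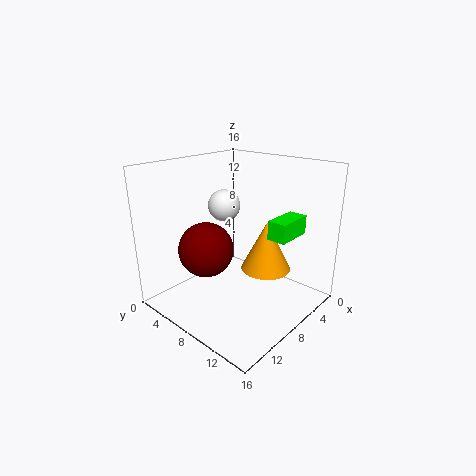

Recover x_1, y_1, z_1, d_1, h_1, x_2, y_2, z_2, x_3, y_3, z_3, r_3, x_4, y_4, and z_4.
x_1 = 4; y_1 = 12; z_1 = 9; d_1 = 2; h_1 = 2; x_2 = 11; y_2 = 6; z_2 = 7; x_3 = 4; y_3 = 9; z_3 = 3; r_3 = 3; x_4 = 5; y_4 = 3; z_4 = 10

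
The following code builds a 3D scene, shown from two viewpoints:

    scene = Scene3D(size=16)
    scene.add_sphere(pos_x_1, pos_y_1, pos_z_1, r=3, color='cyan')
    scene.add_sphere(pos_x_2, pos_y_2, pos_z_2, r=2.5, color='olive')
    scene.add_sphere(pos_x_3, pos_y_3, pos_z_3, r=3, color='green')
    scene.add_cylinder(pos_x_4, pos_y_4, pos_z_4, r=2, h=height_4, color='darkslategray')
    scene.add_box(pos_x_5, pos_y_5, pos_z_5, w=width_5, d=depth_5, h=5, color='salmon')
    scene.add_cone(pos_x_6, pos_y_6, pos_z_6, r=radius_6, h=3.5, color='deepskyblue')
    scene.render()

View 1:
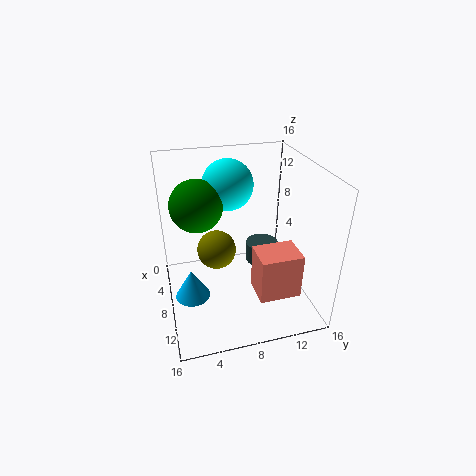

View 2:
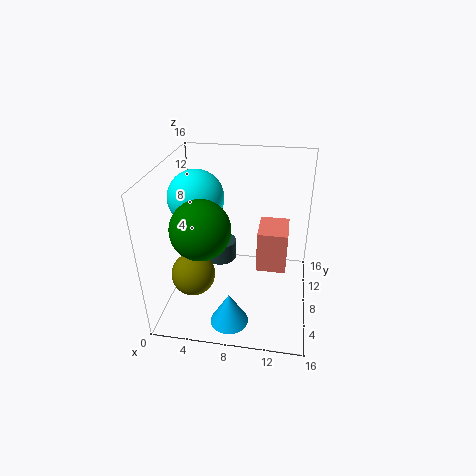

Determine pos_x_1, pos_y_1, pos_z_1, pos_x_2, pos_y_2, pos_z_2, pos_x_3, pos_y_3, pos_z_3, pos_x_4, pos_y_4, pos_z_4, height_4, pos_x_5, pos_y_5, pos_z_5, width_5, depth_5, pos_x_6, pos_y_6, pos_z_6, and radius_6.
pos_x_1 = 3.5; pos_y_1 = 8; pos_z_1 = 12.5; pos_x_2 = 3; pos_y_2 = 6.5; pos_z_2 = 3.5; pos_x_3 = 5; pos_y_3 = 4; pos_z_3 = 11; pos_x_4 = 5; pos_y_4 = 12; pos_z_4 = 2.5; height_4 = 2.5; pos_x_5 = 10; pos_y_5 = 9; pos_z_5 = 3; width_5 = 3.5; depth_5 = 4.5; pos_x_6 = 8; pos_y_6 = 2.5; pos_z_6 = 1; radius_6 = 2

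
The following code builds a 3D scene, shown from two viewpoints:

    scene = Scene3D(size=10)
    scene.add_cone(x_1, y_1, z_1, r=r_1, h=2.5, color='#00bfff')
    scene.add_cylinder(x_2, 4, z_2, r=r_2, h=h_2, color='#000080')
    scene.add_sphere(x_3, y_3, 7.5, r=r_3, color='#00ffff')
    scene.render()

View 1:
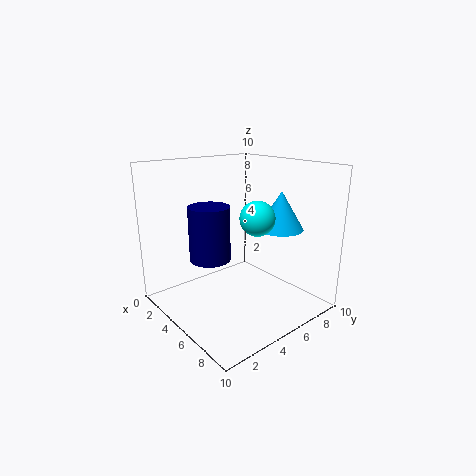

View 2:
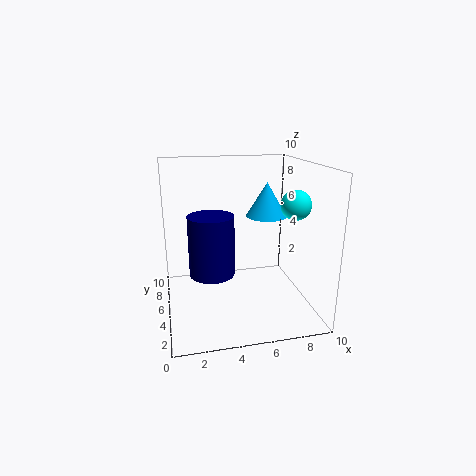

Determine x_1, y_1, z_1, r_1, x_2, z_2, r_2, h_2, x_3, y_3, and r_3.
x_1 = 7.5; y_1 = 6.5; z_1 = 6; r_1 = 1.5; x_2 = 3; z_2 = 3; r_2 = 1.5; h_2 = 4; x_3 = 8.5; y_3 = 3.5; r_3 = 1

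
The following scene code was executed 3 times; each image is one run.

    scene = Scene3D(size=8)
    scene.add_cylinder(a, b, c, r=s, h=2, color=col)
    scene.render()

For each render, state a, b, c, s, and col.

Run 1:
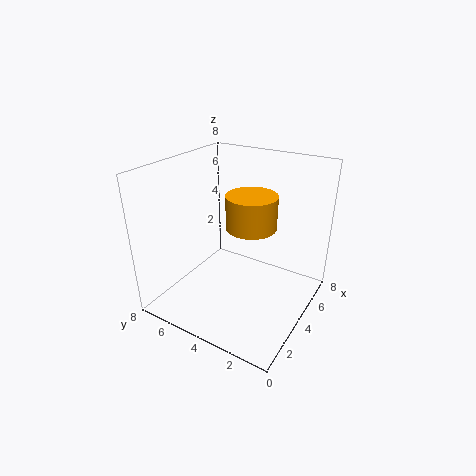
a = 5.5
b = 4
c = 4
s = 1.5
col = 'orange'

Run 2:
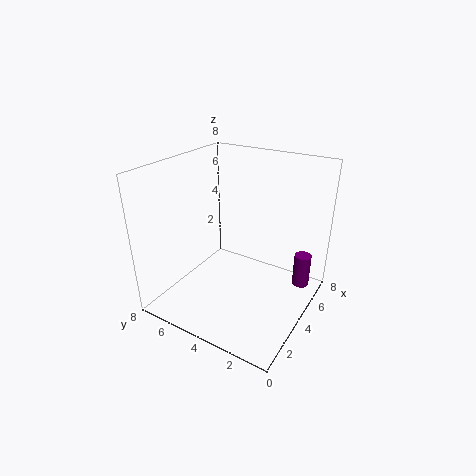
a = 6.5
b = 1
c = 0.5
s = 0.5
col = 'purple'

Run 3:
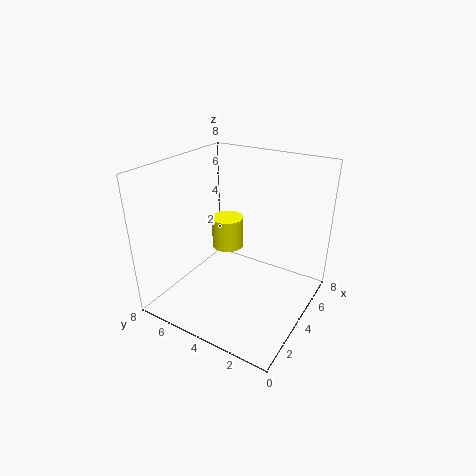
a = 6
b = 6
c = 2
s = 1
col = 'yellow'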